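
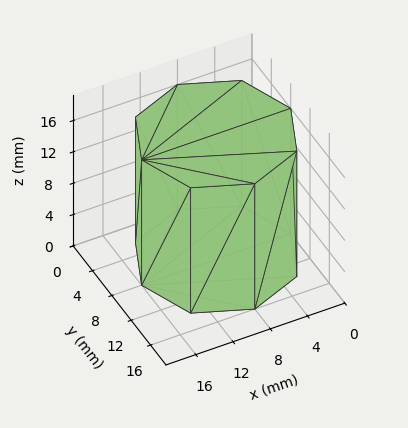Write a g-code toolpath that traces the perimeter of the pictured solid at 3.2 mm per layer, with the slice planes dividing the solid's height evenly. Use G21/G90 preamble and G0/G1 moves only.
Reading the render: the shape is a regular 8-sided prism (a cylinder approximated with 8 flat sides), circumscribed radius ≈ 8 mm, height ≈ 16 mm (dimensions read to the nearest mm from the axis ticks). For the g-code, the solid's height is divided into equal slices at the stated Δz and each level perimeter traced with G1 moves after a G0 lift.

; perimeter-only toolpath
G21 ; units = mm
G90 ; absolute positioning
G28 ; home
; layer 1
G0 Z3.2
G0 X16.0 Y8.0
G1 X13.7 Y13.7
G1 X8.0 Y16.0
G1 X2.3 Y13.7
G1 X0.0 Y8.0
G1 X2.3 Y2.3
G1 X8.0 Y0.0
G1 X13.7 Y2.3
G1 X16.0 Y8.0
; layer 2
G0 Z6.4
G0 X16.0 Y8.0
G1 X13.7 Y13.7
G1 X8.0 Y16.0
G1 X2.3 Y13.7
G1 X0.0 Y8.0
G1 X2.3 Y2.3
G1 X8.0 Y0.0
G1 X13.7 Y2.3
G1 X16.0 Y8.0
; layer 3
G0 Z9.6
G0 X16.0 Y8.0
G1 X13.7 Y13.7
G1 X8.0 Y16.0
G1 X2.3 Y13.7
G1 X0.0 Y8.0
G1 X2.3 Y2.3
G1 X8.0 Y0.0
G1 X13.7 Y2.3
G1 X16.0 Y8.0
; layer 4
G0 Z12.8
G0 X16.0 Y8.0
G1 X13.7 Y13.7
G1 X8.0 Y16.0
G1 X2.3 Y13.7
G1 X0.0 Y8.0
G1 X2.3 Y2.3
G1 X8.0 Y0.0
G1 X13.7 Y2.3
G1 X16.0 Y8.0
; layer 5
G0 Z16.0
G0 X16.0 Y8.0
G1 X13.7 Y13.7
G1 X8.0 Y16.0
G1 X2.3 Y13.7
G1 X0.0 Y8.0
G1 X2.3 Y2.3
G1 X8.0 Y0.0
G1 X13.7 Y2.3
G1 X16.0 Y8.0
M2 ; end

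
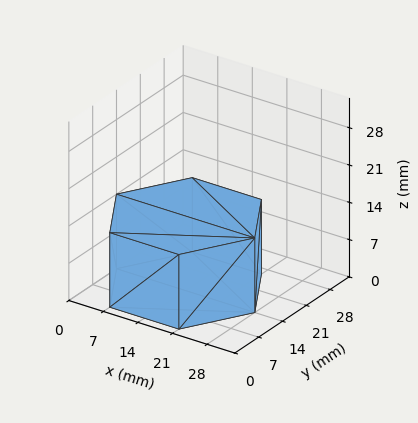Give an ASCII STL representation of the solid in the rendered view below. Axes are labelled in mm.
Reading the render: the shape is a regular 6-sided prism (a cylinder approximated with 6 flat sides), circumscribed radius ≈ 14 mm, height ≈ 14 mm (dimensions read to the nearest mm from the axis ticks). For the STL, each face is triangulated and given an outward normal.

solid part
  facet normal 0.0000 0.0000 -1.0000
    outer loop
      vertex 7.00 26.12 0.00
      vertex 21.00 26.12 0.00
      vertex 28.00 14.00 0.00
    endloop
  endfacet
  facet normal 0.0000 0.0000 -1.0000
    outer loop
      vertex 0.00 14.00 0.00
      vertex 7.00 26.12 0.00
      vertex 28.00 14.00 0.00
    endloop
  endfacet
  facet normal 0.0000 0.0000 -1.0000
    outer loop
      vertex 7.00 1.88 0.00
      vertex 0.00 14.00 0.00
      vertex 28.00 14.00 0.00
    endloop
  endfacet
  facet normal 0.0000 0.0000 -1.0000
    outer loop
      vertex 21.00 1.88 0.00
      vertex 7.00 1.88 0.00
      vertex 28.00 14.00 0.00
    endloop
  endfacet
  facet normal 0.0000 0.0000 1.0000
    outer loop
      vertex 28.00 14.00 14.00
      vertex 21.00 26.12 14.00
      vertex 7.00 26.12 14.00
    endloop
  endfacet
  facet normal 0.0000 0.0000 1.0000
    outer loop
      vertex 28.00 14.00 14.00
      vertex 7.00 26.12 14.00
      vertex 0.00 14.00 14.00
    endloop
  endfacet
  facet normal 0.0000 0.0000 1.0000
    outer loop
      vertex 28.00 14.00 14.00
      vertex 0.00 14.00 14.00
      vertex 7.00 1.88 14.00
    endloop
  endfacet
  facet normal 0.0000 0.0000 1.0000
    outer loop
      vertex 28.00 14.00 14.00
      vertex 7.00 1.88 14.00
      vertex 21.00 1.88 14.00
    endloop
  endfacet
  facet normal 0.8659 0.5001 0.0000
    outer loop
      vertex 28.00 14.00 0.00
      vertex 21.00 26.12 0.00
      vertex 21.00 26.12 14.00
    endloop
  endfacet
  facet normal 0.8659 0.5001 0.0000
    outer loop
      vertex 28.00 14.00 0.00
      vertex 21.00 26.12 14.00
      vertex 28.00 14.00 14.00
    endloop
  endfacet
  facet normal 0.0000 1.0000 0.0000
    outer loop
      vertex 21.00 26.12 0.00
      vertex 7.00 26.12 0.00
      vertex 7.00 26.12 14.00
    endloop
  endfacet
  facet normal 0.0000 1.0000 0.0000
    outer loop
      vertex 21.00 26.12 0.00
      vertex 7.00 26.12 14.00
      vertex 21.00 26.12 14.00
    endloop
  endfacet
  facet normal -0.8659 0.5001 0.0000
    outer loop
      vertex 7.00 26.12 0.00
      vertex 0.00 14.00 0.00
      vertex 0.00 14.00 14.00
    endloop
  endfacet
  facet normal -0.8659 0.5001 0.0000
    outer loop
      vertex 7.00 26.12 0.00
      vertex 0.00 14.00 14.00
      vertex 7.00 26.12 14.00
    endloop
  endfacet
  facet normal -0.8659 -0.5001 0.0000
    outer loop
      vertex 0.00 14.00 0.00
      vertex 7.00 1.88 0.00
      vertex 7.00 1.88 14.00
    endloop
  endfacet
  facet normal -0.8659 -0.5001 0.0000
    outer loop
      vertex 0.00 14.00 0.00
      vertex 7.00 1.88 14.00
      vertex 0.00 14.00 14.00
    endloop
  endfacet
  facet normal 0.0000 -1.0000 0.0000
    outer loop
      vertex 7.00 1.88 0.00
      vertex 21.00 1.88 0.00
      vertex 21.00 1.88 14.00
    endloop
  endfacet
  facet normal 0.0000 -1.0000 0.0000
    outer loop
      vertex 7.00 1.88 0.00
      vertex 21.00 1.88 14.00
      vertex 7.00 1.88 14.00
    endloop
  endfacet
  facet normal 0.8659 -0.5001 0.0000
    outer loop
      vertex 21.00 1.88 0.00
      vertex 28.00 14.00 0.00
      vertex 28.00 14.00 14.00
    endloop
  endfacet
  facet normal 0.8659 -0.5001 0.0000
    outer loop
      vertex 21.00 1.88 0.00
      vertex 28.00 14.00 14.00
      vertex 21.00 1.88 14.00
    endloop
  endfacet
endsolid part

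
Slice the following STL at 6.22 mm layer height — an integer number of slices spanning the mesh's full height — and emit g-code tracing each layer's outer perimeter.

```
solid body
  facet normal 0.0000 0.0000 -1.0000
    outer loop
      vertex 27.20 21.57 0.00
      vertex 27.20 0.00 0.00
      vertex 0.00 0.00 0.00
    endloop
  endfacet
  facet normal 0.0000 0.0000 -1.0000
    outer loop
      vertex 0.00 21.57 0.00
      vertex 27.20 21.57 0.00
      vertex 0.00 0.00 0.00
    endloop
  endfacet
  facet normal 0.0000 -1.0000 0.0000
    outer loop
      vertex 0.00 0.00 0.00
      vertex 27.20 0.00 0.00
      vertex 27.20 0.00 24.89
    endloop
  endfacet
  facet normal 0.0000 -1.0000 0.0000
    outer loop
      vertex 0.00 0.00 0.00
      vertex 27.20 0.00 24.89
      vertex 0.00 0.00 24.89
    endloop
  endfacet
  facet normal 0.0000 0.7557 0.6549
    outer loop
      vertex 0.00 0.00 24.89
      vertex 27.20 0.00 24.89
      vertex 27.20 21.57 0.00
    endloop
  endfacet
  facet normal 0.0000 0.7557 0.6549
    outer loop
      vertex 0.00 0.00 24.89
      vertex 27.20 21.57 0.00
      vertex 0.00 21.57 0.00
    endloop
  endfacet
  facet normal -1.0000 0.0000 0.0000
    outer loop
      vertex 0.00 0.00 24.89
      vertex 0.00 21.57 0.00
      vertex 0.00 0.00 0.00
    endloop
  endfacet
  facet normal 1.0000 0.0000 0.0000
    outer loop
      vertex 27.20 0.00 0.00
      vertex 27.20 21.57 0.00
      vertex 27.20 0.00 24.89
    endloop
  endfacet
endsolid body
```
; perimeter-only toolpath
G21 ; units = mm
G90 ; absolute positioning
G28 ; home
; layer 1
G0 Z6.22
G0 X0.00 Y0.00
G1 X27.20 Y0.00
G1 X27.20 Y16.18
G1 X0.00 Y16.18
G1 X0.00 Y0.00
; layer 2
G0 Z12.45
G0 X0.00 Y0.00
G1 X27.20 Y0.00
G1 X27.20 Y10.79
G1 X0.00 Y10.79
G1 X0.00 Y0.00
; layer 3
G0 Z18.67
G0 X0.00 Y0.00
G1 X27.20 Y0.00
G1 X27.20 Y5.39
G1 X0.00 Y5.39
G1 X0.00 Y0.00
M2 ; end

The solid is a wedge (ramp): 27.2 × 21.6 mm base, rising to 24.9 mm along the y=0 edge and sloping linearly to z=0 at y=21.6. Slicing at Δz = 6.22 mm — 4 equal slices spanning the solid's height, so layer i sits at z = i·h/4 — gives 3 non-empty perimeters. Each is a 4-segment closed polygon; G0 lifts to the layer z and rapids to the start vertex, then G1 traces the edges. The cross-section shrinks linearly with z (the slice at the apex is degenerate and omitted).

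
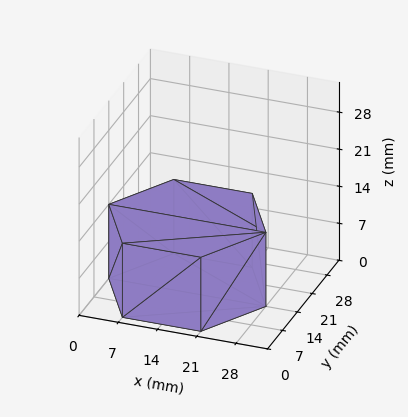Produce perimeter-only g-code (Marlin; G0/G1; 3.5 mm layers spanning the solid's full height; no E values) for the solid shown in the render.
Reading the render: the shape is a regular 6-sided prism (a cylinder approximated with 6 flat sides), circumscribed radius ≈ 14 mm, height ≈ 14 mm (dimensions read to the nearest mm from the axis ticks). For the g-code, the solid's height is divided into equal slices at the stated Δz and each level perimeter traced with G1 moves after a G0 lift.

; perimeter-only toolpath
G21 ; units = mm
G90 ; absolute positioning
G28 ; home
; layer 1
G0 Z3.5
G0 X28.0 Y14.0
G1 X21.0 Y26.1
G1 X7.0 Y26.1
G1 X0.0 Y14.0
G1 X7.0 Y1.9
G1 X21.0 Y1.9
G1 X28.0 Y14.0
; layer 2
G0 Z7.0
G0 X28.0 Y14.0
G1 X21.0 Y26.1
G1 X7.0 Y26.1
G1 X0.0 Y14.0
G1 X7.0 Y1.9
G1 X21.0 Y1.9
G1 X28.0 Y14.0
; layer 3
G0 Z10.5
G0 X28.0 Y14.0
G1 X21.0 Y26.1
G1 X7.0 Y26.1
G1 X0.0 Y14.0
G1 X7.0 Y1.9
G1 X21.0 Y1.9
G1 X28.0 Y14.0
; layer 4
G0 Z14.0
G0 X28.0 Y14.0
G1 X21.0 Y26.1
G1 X7.0 Y26.1
G1 X0.0 Y14.0
G1 X7.0 Y1.9
G1 X21.0 Y1.9
G1 X28.0 Y14.0
M2 ; end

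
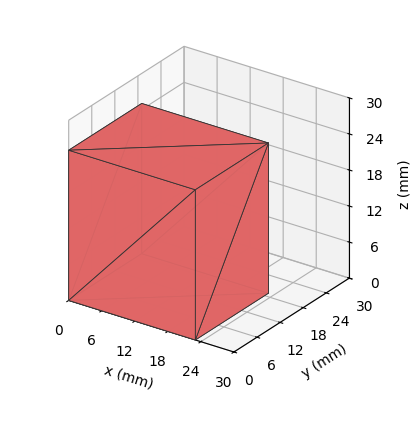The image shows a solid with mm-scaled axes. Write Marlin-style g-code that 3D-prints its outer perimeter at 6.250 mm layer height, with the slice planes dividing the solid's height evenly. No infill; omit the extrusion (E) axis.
Reading the render: the shape is a rectangular box, roughly 23 × 19 mm footprint and 25 mm tall (dimensions read to the nearest mm from the axis ticks). For the g-code, the solid's height is divided into equal slices at the stated Δz and each level perimeter traced with G1 moves after a G0 lift.

; perimeter-only toolpath
G21 ; units = mm
G90 ; absolute positioning
G28 ; home
; layer 1
G0 Z6.250
G0 X0.000 Y0.000
G1 X23.000 Y0.000
G1 X23.000 Y19.000
G1 X0.000 Y19.000
G1 X0.000 Y0.000
; layer 2
G0 Z12.500
G0 X0.000 Y0.000
G1 X23.000 Y0.000
G1 X23.000 Y19.000
G1 X0.000 Y19.000
G1 X0.000 Y0.000
; layer 3
G0 Z18.750
G0 X0.000 Y0.000
G1 X23.000 Y0.000
G1 X23.000 Y19.000
G1 X0.000 Y19.000
G1 X0.000 Y0.000
; layer 4
G0 Z25.000
G0 X0.000 Y0.000
G1 X23.000 Y0.000
G1 X23.000 Y19.000
G1 X0.000 Y19.000
G1 X0.000 Y0.000
M2 ; end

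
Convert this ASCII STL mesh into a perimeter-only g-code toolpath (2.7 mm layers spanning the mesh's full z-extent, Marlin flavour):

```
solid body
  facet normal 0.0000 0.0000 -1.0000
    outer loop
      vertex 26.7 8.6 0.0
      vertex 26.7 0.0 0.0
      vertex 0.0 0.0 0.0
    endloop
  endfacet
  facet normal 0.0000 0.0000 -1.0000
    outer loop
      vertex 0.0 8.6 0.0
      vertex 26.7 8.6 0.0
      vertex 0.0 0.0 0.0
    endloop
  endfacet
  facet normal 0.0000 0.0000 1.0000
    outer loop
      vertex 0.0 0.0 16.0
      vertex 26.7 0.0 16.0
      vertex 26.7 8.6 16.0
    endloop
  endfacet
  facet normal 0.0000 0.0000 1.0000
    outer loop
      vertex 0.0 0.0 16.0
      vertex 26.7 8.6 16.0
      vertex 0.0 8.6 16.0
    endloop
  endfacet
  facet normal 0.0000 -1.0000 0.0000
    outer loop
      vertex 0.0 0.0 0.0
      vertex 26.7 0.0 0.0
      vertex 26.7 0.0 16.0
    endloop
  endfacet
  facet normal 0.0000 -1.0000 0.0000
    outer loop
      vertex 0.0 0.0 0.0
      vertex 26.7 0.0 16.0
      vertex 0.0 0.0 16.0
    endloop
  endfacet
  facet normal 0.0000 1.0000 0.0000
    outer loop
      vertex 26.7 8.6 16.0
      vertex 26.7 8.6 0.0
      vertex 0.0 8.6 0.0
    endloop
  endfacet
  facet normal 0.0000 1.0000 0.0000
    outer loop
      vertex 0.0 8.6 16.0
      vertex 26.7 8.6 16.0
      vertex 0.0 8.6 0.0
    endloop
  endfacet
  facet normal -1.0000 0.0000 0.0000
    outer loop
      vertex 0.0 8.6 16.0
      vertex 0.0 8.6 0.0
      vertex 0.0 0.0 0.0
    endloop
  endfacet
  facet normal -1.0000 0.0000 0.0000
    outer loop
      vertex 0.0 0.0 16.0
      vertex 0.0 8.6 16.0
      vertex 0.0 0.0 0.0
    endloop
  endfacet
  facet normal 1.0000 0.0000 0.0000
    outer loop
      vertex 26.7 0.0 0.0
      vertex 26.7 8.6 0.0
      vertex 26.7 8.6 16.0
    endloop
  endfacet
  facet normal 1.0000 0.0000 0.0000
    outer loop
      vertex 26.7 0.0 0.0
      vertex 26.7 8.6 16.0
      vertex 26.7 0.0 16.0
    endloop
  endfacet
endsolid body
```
; perimeter-only toolpath
G21 ; units = mm
G90 ; absolute positioning
G28 ; home
; layer 1
G0 Z2.7
G0 X0.0 Y0.0
G1 X26.7 Y0.0
G1 X26.7 Y8.6
G1 X0.0 Y8.6
G1 X0.0 Y0.0
; layer 2
G0 Z5.3
G0 X0.0 Y0.0
G1 X26.7 Y0.0
G1 X26.7 Y8.6
G1 X0.0 Y8.6
G1 X0.0 Y0.0
; layer 3
G0 Z8.0
G0 X0.0 Y0.0
G1 X26.7 Y0.0
G1 X26.7 Y8.6
G1 X0.0 Y8.6
G1 X0.0 Y0.0
; layer 4
G0 Z10.7
G0 X0.0 Y0.0
G1 X26.7 Y0.0
G1 X26.7 Y8.6
G1 X0.0 Y8.6
G1 X0.0 Y0.0
; layer 5
G0 Z13.3
G0 X0.0 Y0.0
G1 X26.7 Y0.0
G1 X26.7 Y8.6
G1 X0.0 Y8.6
G1 X0.0 Y0.0
; layer 6
G0 Z16.0
G0 X0.0 Y0.0
G1 X26.7 Y0.0
G1 X26.7 Y8.6
G1 X0.0 Y8.6
G1 X0.0 Y0.0
M2 ; end

The solid is a rectangular box, roughly 26.7 × 8.6 mm footprint and 16 mm tall. Slicing at Δz = 2.7 mm — 6 equal slices spanning the solid's height, so layer i sits at z = i·h/6 — gives 6 non-empty perimeters. Each is a 4-segment closed polygon; G0 lifts to the layer z and rapids to the start vertex, then G1 traces the edges.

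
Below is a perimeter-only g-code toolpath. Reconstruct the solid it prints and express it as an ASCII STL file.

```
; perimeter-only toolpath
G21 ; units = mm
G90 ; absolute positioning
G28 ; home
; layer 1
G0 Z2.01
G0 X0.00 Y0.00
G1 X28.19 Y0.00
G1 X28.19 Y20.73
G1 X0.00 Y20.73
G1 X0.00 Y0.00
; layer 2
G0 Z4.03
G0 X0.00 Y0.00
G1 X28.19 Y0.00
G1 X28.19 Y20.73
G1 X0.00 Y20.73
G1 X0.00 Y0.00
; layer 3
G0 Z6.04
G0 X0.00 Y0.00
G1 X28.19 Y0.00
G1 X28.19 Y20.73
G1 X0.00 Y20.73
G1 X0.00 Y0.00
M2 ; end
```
solid part
  facet normal 0.0000 0.0000 -1.0000
    outer loop
      vertex 28.19 20.73 0.00
      vertex 28.19 0.00 0.00
      vertex 0.00 0.00 0.00
    endloop
  endfacet
  facet normal 0.0000 0.0000 -1.0000
    outer loop
      vertex 0.00 20.73 0.00
      vertex 28.19 20.73 0.00
      vertex 0.00 0.00 0.00
    endloop
  endfacet
  facet normal 0.0000 0.0000 1.0000
    outer loop
      vertex 0.00 0.00 6.04
      vertex 28.19 0.00 6.04
      vertex 28.19 20.73 6.04
    endloop
  endfacet
  facet normal 0.0000 0.0000 1.0000
    outer loop
      vertex 0.00 0.00 6.04
      vertex 28.19 20.73 6.04
      vertex 0.00 20.73 6.04
    endloop
  endfacet
  facet normal 0.0000 -1.0000 0.0000
    outer loop
      vertex 0.00 0.00 0.00
      vertex 28.19 0.00 0.00
      vertex 28.19 0.00 6.04
    endloop
  endfacet
  facet normal 0.0000 -1.0000 0.0000
    outer loop
      vertex 0.00 0.00 0.00
      vertex 28.19 0.00 6.04
      vertex 0.00 0.00 6.04
    endloop
  endfacet
  facet normal 0.0000 1.0000 0.0000
    outer loop
      vertex 28.19 20.73 6.04
      vertex 28.19 20.73 0.00
      vertex 0.00 20.73 0.00
    endloop
  endfacet
  facet normal 0.0000 1.0000 0.0000
    outer loop
      vertex 0.00 20.73 6.04
      vertex 28.19 20.73 6.04
      vertex 0.00 20.73 0.00
    endloop
  endfacet
  facet normal -1.0000 0.0000 0.0000
    outer loop
      vertex 0.00 20.73 6.04
      vertex 0.00 20.73 0.00
      vertex 0.00 0.00 0.00
    endloop
  endfacet
  facet normal -1.0000 0.0000 0.0000
    outer loop
      vertex 0.00 0.00 6.04
      vertex 0.00 20.73 6.04
      vertex 0.00 0.00 0.00
    endloop
  endfacet
  facet normal 1.0000 0.0000 0.0000
    outer loop
      vertex 28.19 0.00 0.00
      vertex 28.19 20.73 0.00
      vertex 28.19 20.73 6.04
    endloop
  endfacet
  facet normal 1.0000 0.0000 0.0000
    outer loop
      vertex 28.19 0.00 0.00
      vertex 28.19 20.73 6.04
      vertex 28.19 0.00 6.04
    endloop
  endfacet
endsolid part

The G0 Z moves step by Δz≈2.01 mm. Every layer's G1 loop is the same polygon, so the solid is a straight extrusion of it from z=0 to z≈6.04. Closing with flat bottom and top caps and triangulating gives 12 facets — a rectangular box, roughly 28.2 × 20.7 mm footprint and 6.04 mm tall.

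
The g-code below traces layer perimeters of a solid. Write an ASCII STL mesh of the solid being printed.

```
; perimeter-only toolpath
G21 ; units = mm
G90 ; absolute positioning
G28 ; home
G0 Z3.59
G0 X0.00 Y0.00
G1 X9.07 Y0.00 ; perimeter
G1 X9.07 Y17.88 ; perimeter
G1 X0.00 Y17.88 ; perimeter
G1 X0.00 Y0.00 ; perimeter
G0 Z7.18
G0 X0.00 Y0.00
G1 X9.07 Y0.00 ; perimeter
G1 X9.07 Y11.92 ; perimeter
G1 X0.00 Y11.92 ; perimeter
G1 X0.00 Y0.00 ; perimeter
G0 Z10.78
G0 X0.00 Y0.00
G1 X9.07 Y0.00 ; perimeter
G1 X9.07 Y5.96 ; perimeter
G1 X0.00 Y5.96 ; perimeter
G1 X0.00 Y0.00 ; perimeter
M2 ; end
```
solid part
  facet normal 0.0000 0.0000 -1.0000
    outer loop
      vertex 9.07 23.84 0.00
      vertex 9.07 0.00 0.00
      vertex 0.00 0.00 0.00
    endloop
  endfacet
  facet normal 0.0000 0.0000 -1.0000
    outer loop
      vertex 0.00 23.84 0.00
      vertex 9.07 23.84 0.00
      vertex 0.00 0.00 0.00
    endloop
  endfacet
  facet normal 0.0000 -1.0000 0.0000
    outer loop
      vertex 0.00 0.00 0.00
      vertex 9.07 0.00 0.00
      vertex 9.07 0.00 14.37
    endloop
  endfacet
  facet normal 0.0000 -1.0000 0.0000
    outer loop
      vertex 0.00 0.00 0.00
      vertex 9.07 0.00 14.37
      vertex 0.00 0.00 14.37
    endloop
  endfacet
  facet normal 0.0000 0.5162 0.8564
    outer loop
      vertex 0.00 0.00 14.37
      vertex 9.07 0.00 14.37
      vertex 9.07 23.84 0.00
    endloop
  endfacet
  facet normal 0.0000 0.5162 0.8564
    outer loop
      vertex 0.00 0.00 14.37
      vertex 9.07 23.84 0.00
      vertex 0.00 23.84 0.00
    endloop
  endfacet
  facet normal -1.0000 0.0000 0.0000
    outer loop
      vertex 0.00 0.00 14.37
      vertex 0.00 23.84 0.00
      vertex 0.00 0.00 0.00
    endloop
  endfacet
  facet normal 1.0000 0.0000 0.0000
    outer loop
      vertex 9.07 0.00 0.00
      vertex 9.07 23.84 0.00
      vertex 9.07 0.00 14.37
    endloop
  endfacet
endsolid part

The G0 Z moves step by Δz≈3.59 mm. The G1 loops shrink linearly with z, so the solid tapers from its base footprint up to z≈14.4. Closing with a flat bottom cap and the tapered top and triangulating gives 8 facets — a wedge (ramp): 9.07 × 23.8 mm base, rising to 14.4 mm along the y=0 edge and sloping linearly to z=0 at y=23.8.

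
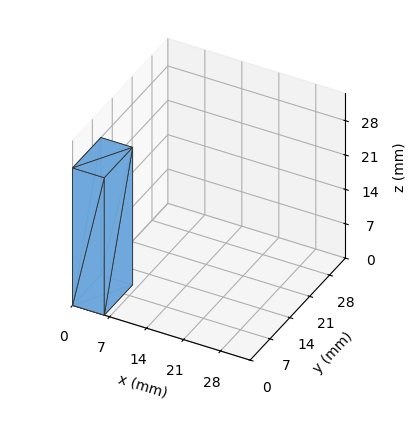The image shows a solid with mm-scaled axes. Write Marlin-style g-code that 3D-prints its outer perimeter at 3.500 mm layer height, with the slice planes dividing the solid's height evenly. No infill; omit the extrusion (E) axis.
Reading the render: the shape is a rectangular box, roughly 6 × 10 mm footprint and 28 mm tall (dimensions read to the nearest mm from the axis ticks). For the g-code, the solid's height is divided into equal slices at the stated Δz and each level perimeter traced with G1 moves after a G0 lift.

; perimeter-only toolpath
G21 ; units = mm
G90 ; absolute positioning
G28 ; home
; layer 1
G0 Z3.500
G0 X0.000 Y0.000
G1 X6.000 Y0.000
G1 X6.000 Y10.000
G1 X0.000 Y10.000
G1 X0.000 Y0.000
; layer 2
G0 Z7.000
G0 X0.000 Y0.000
G1 X6.000 Y0.000
G1 X6.000 Y10.000
G1 X0.000 Y10.000
G1 X0.000 Y0.000
; layer 3
G0 Z10.500
G0 X0.000 Y0.000
G1 X6.000 Y0.000
G1 X6.000 Y10.000
G1 X0.000 Y10.000
G1 X0.000 Y0.000
; layer 4
G0 Z14.000
G0 X0.000 Y0.000
G1 X6.000 Y0.000
G1 X6.000 Y10.000
G1 X0.000 Y10.000
G1 X0.000 Y0.000
; layer 5
G0 Z17.500
G0 X0.000 Y0.000
G1 X6.000 Y0.000
G1 X6.000 Y10.000
G1 X0.000 Y10.000
G1 X0.000 Y0.000
; layer 6
G0 Z21.000
G0 X0.000 Y0.000
G1 X6.000 Y0.000
G1 X6.000 Y10.000
G1 X0.000 Y10.000
G1 X0.000 Y0.000
; layer 7
G0 Z24.500
G0 X0.000 Y0.000
G1 X6.000 Y0.000
G1 X6.000 Y10.000
G1 X0.000 Y10.000
G1 X0.000 Y0.000
; layer 8
G0 Z28.000
G0 X0.000 Y0.000
G1 X6.000 Y0.000
G1 X6.000 Y10.000
G1 X0.000 Y10.000
G1 X0.000 Y0.000
M2 ; end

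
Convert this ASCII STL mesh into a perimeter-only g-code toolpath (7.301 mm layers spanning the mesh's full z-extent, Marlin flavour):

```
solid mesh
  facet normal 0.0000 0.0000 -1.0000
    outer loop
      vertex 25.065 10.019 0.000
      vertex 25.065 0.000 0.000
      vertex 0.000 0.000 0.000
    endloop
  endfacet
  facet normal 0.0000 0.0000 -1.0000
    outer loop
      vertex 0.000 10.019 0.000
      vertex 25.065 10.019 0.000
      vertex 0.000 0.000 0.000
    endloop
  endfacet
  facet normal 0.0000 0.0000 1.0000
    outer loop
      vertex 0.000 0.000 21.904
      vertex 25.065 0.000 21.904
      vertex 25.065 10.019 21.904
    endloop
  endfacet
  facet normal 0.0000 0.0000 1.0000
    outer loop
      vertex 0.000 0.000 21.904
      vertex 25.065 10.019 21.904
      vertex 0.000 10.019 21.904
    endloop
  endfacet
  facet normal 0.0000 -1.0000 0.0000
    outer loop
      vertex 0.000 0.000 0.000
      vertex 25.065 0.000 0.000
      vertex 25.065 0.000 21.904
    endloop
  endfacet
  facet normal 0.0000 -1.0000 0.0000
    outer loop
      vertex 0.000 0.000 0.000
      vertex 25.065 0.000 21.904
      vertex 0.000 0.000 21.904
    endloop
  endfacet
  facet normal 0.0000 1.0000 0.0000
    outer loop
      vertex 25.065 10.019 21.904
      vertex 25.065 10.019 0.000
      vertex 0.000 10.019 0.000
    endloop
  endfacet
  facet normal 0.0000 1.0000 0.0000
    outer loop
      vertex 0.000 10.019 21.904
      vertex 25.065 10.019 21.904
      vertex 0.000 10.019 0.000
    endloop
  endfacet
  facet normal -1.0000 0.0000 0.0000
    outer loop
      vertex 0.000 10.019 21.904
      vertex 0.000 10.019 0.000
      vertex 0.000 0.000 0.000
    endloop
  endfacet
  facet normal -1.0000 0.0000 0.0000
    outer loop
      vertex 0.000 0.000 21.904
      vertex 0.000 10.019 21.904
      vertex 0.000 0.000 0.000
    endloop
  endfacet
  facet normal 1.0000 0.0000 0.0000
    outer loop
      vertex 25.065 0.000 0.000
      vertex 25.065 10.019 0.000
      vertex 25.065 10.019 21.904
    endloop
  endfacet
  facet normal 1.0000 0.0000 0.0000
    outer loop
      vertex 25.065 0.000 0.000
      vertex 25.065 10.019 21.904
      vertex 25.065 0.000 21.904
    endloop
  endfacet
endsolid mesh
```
; perimeter-only toolpath
G21 ; units = mm
G90 ; absolute positioning
G28 ; home
; layer 1
G0 Z7.301
G0 X0.000 Y0.000
G1 X25.065 Y0.000
G1 X25.065 Y10.019
G1 X0.000 Y10.019
G1 X0.000 Y0.000
; layer 2
G0 Z14.603
G0 X0.000 Y0.000
G1 X25.065 Y0.000
G1 X25.065 Y10.019
G1 X0.000 Y10.019
G1 X0.000 Y0.000
; layer 3
G0 Z21.904
G0 X0.000 Y0.000
G1 X25.065 Y0.000
G1 X25.065 Y10.019
G1 X0.000 Y10.019
G1 X0.000 Y0.000
M2 ; end

The solid is a rectangular box, roughly 25.1 × 10 mm footprint and 21.9 mm tall. Slicing at Δz = 7.301 mm — 3 equal slices spanning the solid's height, so layer i sits at z = i·h/3 — gives 3 non-empty perimeters. Each is a 4-segment closed polygon; G0 lifts to the layer z and rapids to the start vertex, then G1 traces the edges.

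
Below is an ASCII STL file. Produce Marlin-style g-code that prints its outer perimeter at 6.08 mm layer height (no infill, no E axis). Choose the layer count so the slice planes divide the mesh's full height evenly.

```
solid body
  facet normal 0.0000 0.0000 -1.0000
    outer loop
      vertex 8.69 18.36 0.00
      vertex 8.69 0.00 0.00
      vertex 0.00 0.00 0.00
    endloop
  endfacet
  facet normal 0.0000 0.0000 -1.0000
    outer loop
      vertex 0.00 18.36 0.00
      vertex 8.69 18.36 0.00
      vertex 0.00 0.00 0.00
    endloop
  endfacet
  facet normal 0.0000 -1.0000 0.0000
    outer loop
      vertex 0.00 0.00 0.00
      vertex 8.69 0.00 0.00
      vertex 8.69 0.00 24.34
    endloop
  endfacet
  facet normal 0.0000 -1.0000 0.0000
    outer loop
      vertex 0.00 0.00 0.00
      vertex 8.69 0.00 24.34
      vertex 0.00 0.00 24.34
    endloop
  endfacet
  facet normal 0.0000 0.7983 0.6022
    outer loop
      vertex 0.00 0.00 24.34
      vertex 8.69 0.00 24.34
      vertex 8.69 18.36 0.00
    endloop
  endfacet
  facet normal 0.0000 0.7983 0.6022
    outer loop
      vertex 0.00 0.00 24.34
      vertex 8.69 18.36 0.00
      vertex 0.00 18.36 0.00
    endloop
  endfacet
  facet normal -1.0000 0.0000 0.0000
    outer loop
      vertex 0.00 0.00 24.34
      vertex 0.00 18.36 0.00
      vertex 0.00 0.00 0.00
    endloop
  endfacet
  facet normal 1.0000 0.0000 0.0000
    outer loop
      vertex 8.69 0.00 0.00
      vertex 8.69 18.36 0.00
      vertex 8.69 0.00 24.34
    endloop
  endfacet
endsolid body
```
; perimeter-only toolpath
G21 ; units = mm
G90 ; absolute positioning
G28 ; home
; layer 1
G0 Z6.08
G0 X0.00 Y0.00
G1 X8.69 Y0.00
G1 X8.69 Y13.77
G1 X0.00 Y13.77
G1 X0.00 Y0.00
; layer 2
G0 Z12.17
G0 X0.00 Y0.00
G1 X8.69 Y0.00
G1 X8.69 Y9.18
G1 X0.00 Y9.18
G1 X0.00 Y0.00
; layer 3
G0 Z18.25
G0 X0.00 Y0.00
G1 X8.69 Y0.00
G1 X8.69 Y4.59
G1 X0.00 Y4.59
G1 X0.00 Y0.00
M2 ; end

The solid is a wedge (ramp): 8.69 × 18.4 mm base, rising to 24.3 mm along the y=0 edge and sloping linearly to z=0 at y=18.4. Slicing at Δz = 6.08 mm — 4 equal slices spanning the solid's height, so layer i sits at z = i·h/4 — gives 3 non-empty perimeters. Each is a 4-segment closed polygon; G0 lifts to the layer z and rapids to the start vertex, then G1 traces the edges. The cross-section shrinks linearly with z (the slice at the apex is degenerate and omitted).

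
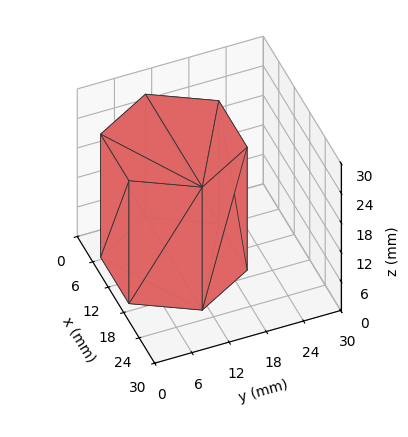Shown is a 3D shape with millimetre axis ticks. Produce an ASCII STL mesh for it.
Reading the render: the shape is a regular 6-sided prism (a cylinder approximated with 6 flat sides), circumscribed radius ≈ 11 mm, height ≈ 25 mm (dimensions read to the nearest mm from the axis ticks). For the STL, each face is triangulated and given an outward normal.

solid part
  facet normal 0.0000 0.0000 -1.0000
    outer loop
      vertex 5.50 20.53 0.00
      vertex 16.50 20.53 0.00
      vertex 22.00 11.00 0.00
    endloop
  endfacet
  facet normal 0.0000 0.0000 -1.0000
    outer loop
      vertex 0.00 11.00 0.00
      vertex 5.50 20.53 0.00
      vertex 22.00 11.00 0.00
    endloop
  endfacet
  facet normal 0.0000 0.0000 -1.0000
    outer loop
      vertex 5.50 1.47 0.00
      vertex 0.00 11.00 0.00
      vertex 22.00 11.00 0.00
    endloop
  endfacet
  facet normal 0.0000 0.0000 -1.0000
    outer loop
      vertex 16.50 1.47 0.00
      vertex 5.50 1.47 0.00
      vertex 22.00 11.00 0.00
    endloop
  endfacet
  facet normal 0.0000 0.0000 1.0000
    outer loop
      vertex 22.00 11.00 25.00
      vertex 16.50 20.53 25.00
      vertex 5.50 20.53 25.00
    endloop
  endfacet
  facet normal 0.0000 0.0000 1.0000
    outer loop
      vertex 22.00 11.00 25.00
      vertex 5.50 20.53 25.00
      vertex 0.00 11.00 25.00
    endloop
  endfacet
  facet normal 0.0000 0.0000 1.0000
    outer loop
      vertex 22.00 11.00 25.00
      vertex 0.00 11.00 25.00
      vertex 5.50 1.47 25.00
    endloop
  endfacet
  facet normal 0.0000 0.0000 1.0000
    outer loop
      vertex 22.00 11.00 25.00
      vertex 5.50 1.47 25.00
      vertex 16.50 1.47 25.00
    endloop
  endfacet
  facet normal 0.8661 0.4999 0.0000
    outer loop
      vertex 22.00 11.00 0.00
      vertex 16.50 20.53 0.00
      vertex 16.50 20.53 25.00
    endloop
  endfacet
  facet normal 0.8661 0.4999 0.0000
    outer loop
      vertex 22.00 11.00 0.00
      vertex 16.50 20.53 25.00
      vertex 22.00 11.00 25.00
    endloop
  endfacet
  facet normal 0.0000 1.0000 0.0000
    outer loop
      vertex 16.50 20.53 0.00
      vertex 5.50 20.53 0.00
      vertex 5.50 20.53 25.00
    endloop
  endfacet
  facet normal 0.0000 1.0000 0.0000
    outer loop
      vertex 16.50 20.53 0.00
      vertex 5.50 20.53 25.00
      vertex 16.50 20.53 25.00
    endloop
  endfacet
  facet normal -0.8661 0.4999 0.0000
    outer loop
      vertex 5.50 20.53 0.00
      vertex 0.00 11.00 0.00
      vertex 0.00 11.00 25.00
    endloop
  endfacet
  facet normal -0.8661 0.4999 0.0000
    outer loop
      vertex 5.50 20.53 0.00
      vertex 0.00 11.00 25.00
      vertex 5.50 20.53 25.00
    endloop
  endfacet
  facet normal -0.8661 -0.4999 0.0000
    outer loop
      vertex 0.00 11.00 0.00
      vertex 5.50 1.47 0.00
      vertex 5.50 1.47 25.00
    endloop
  endfacet
  facet normal -0.8661 -0.4999 0.0000
    outer loop
      vertex 0.00 11.00 0.00
      vertex 5.50 1.47 25.00
      vertex 0.00 11.00 25.00
    endloop
  endfacet
  facet normal 0.0000 -1.0000 0.0000
    outer loop
      vertex 5.50 1.47 0.00
      vertex 16.50 1.47 0.00
      vertex 16.50 1.47 25.00
    endloop
  endfacet
  facet normal 0.0000 -1.0000 0.0000
    outer loop
      vertex 5.50 1.47 0.00
      vertex 16.50 1.47 25.00
      vertex 5.50 1.47 25.00
    endloop
  endfacet
  facet normal 0.8661 -0.4999 0.0000
    outer loop
      vertex 16.50 1.47 0.00
      vertex 22.00 11.00 0.00
      vertex 22.00 11.00 25.00
    endloop
  endfacet
  facet normal 0.8661 -0.4999 0.0000
    outer loop
      vertex 16.50 1.47 0.00
      vertex 22.00 11.00 25.00
      vertex 16.50 1.47 25.00
    endloop
  endfacet
endsolid part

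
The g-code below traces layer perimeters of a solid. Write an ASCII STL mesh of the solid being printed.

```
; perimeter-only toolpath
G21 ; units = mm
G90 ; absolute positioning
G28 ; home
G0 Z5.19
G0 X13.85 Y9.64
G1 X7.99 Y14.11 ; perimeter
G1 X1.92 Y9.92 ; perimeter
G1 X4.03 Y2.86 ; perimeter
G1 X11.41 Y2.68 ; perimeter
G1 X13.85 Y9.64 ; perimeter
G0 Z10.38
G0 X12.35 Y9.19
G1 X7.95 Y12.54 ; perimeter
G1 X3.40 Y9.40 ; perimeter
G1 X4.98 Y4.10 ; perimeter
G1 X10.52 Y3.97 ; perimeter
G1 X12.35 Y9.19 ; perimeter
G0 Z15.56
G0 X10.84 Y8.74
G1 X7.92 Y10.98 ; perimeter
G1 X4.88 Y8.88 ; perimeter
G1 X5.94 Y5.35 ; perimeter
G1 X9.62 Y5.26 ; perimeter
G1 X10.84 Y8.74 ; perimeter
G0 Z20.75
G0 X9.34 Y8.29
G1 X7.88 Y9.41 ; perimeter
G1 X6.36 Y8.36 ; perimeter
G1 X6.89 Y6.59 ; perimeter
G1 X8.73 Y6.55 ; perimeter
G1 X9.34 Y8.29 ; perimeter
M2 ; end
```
solid part
  facet normal 0.0000 0.0000 -1.0000
    outer loop
      vertex 0.44 10.44 0.00
      vertex 8.03 15.68 0.00
      vertex 15.35 10.09 0.00
    endloop
  endfacet
  facet normal 0.0000 0.0000 -1.0000
    outer loop
      vertex 3.08 1.61 0.00
      vertex 0.44 10.44 0.00
      vertex 15.35 10.09 0.00
    endloop
  endfacet
  facet normal 0.0000 0.0000 -1.0000
    outer loop
      vertex 12.30 1.39 0.00
      vertex 3.08 1.61 0.00
      vertex 15.35 10.09 0.00
    endloop
  endfacet
  facet normal 0.5895 0.7720 0.2376
    outer loop
      vertex 15.35 10.09 0.00
      vertex 8.03 15.68 0.00
      vertex 7.84 7.84 25.94
    endloop
  endfacet
  facet normal -0.5519 0.7994 0.2376
    outer loop
      vertex 8.03 15.68 0.00
      vertex 0.44 10.44 0.00
      vertex 7.84 7.84 25.94
    endloop
  endfacet
  facet normal -0.9307 -0.2782 0.2376
    outer loop
      vertex 0.44 10.44 0.00
      vertex 3.08 1.61 0.00
      vertex 7.84 7.84 25.94
    endloop
  endfacet
  facet normal -0.0232 -0.9711 0.2375
    outer loop
      vertex 3.08 1.61 0.00
      vertex 12.30 1.39 0.00
      vertex 7.84 7.84 25.94
    endloop
  endfacet
  facet normal 0.9167 -0.3214 0.2375
    outer loop
      vertex 12.30 1.39 0.00
      vertex 15.35 10.09 0.00
      vertex 7.84 7.84 25.94
    endloop
  endfacet
endsolid part

The G0 Z moves step by Δz≈5.19 mm. The G1 loops shrink linearly with z, so the solid tapers from its base footprint up to z≈25.9. Closing with a flat bottom cap and the tapered top and triangulating gives 8 facets — a regular 5-sided pyramid, base circumscribed radius ≈ 7.84 mm, apex at z ≈ 25.9 mm.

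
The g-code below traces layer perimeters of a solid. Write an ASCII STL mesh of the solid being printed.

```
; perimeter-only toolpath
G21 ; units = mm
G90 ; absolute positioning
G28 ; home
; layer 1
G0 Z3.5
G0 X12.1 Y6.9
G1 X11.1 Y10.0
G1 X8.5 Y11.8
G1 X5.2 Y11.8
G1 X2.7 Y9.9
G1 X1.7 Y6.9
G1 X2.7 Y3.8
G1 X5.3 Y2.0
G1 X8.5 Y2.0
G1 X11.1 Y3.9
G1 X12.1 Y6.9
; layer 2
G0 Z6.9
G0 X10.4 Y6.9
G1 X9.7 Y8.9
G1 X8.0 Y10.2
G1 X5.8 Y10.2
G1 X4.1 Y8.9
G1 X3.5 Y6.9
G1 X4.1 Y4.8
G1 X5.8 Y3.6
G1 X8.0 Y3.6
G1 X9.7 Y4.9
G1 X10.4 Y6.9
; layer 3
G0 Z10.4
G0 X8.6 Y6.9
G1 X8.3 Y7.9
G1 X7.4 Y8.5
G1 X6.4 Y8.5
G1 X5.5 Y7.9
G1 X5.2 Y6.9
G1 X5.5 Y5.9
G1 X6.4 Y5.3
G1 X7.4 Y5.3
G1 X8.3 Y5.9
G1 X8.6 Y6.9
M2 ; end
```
solid part
  facet normal 0.0000 0.0000 -1.0000
    outer loop
      vertex 9.0 13.5 0.0
      vertex 12.5 11.0 0.0
      vertex 13.8 6.9 0.0
    endloop
  endfacet
  facet normal 0.0000 0.0000 -1.0000
    outer loop
      vertex 4.7 13.5 0.0
      vertex 9.0 13.5 0.0
      vertex 13.8 6.9 0.0
    endloop
  endfacet
  facet normal 0.0000 0.0000 -1.0000
    outer loop
      vertex 1.3 10.9 0.0
      vertex 4.7 13.5 0.0
      vertex 13.8 6.9 0.0
    endloop
  endfacet
  facet normal 0.0000 0.0000 -1.0000
    outer loop
      vertex 0.0 6.9 0.0
      vertex 1.3 10.9 0.0
      vertex 13.8 6.9 0.0
    endloop
  endfacet
  facet normal 0.0000 0.0000 -1.0000
    outer loop
      vertex 1.3 2.8 0.0
      vertex 0.0 6.9 0.0
      vertex 13.8 6.9 0.0
    endloop
  endfacet
  facet normal 0.0000 0.0000 -1.0000
    outer loop
      vertex 4.8 0.3 0.0
      vertex 1.3 2.8 0.0
      vertex 13.8 6.9 0.0
    endloop
  endfacet
  facet normal 0.0000 0.0000 -1.0000
    outer loop
      vertex 9.1 0.3 0.0
      vertex 4.8 0.3 0.0
      vertex 13.8 6.9 0.0
    endloop
  endfacet
  facet normal 0.0000 0.0000 -1.0000
    outer loop
      vertex 12.5 2.9 0.0
      vertex 9.1 0.3 0.0
      vertex 13.8 6.9 0.0
    endloop
  endfacet
  facet normal 0.8605 0.2728 0.4302
    outer loop
      vertex 13.8 6.9 0.0
      vertex 12.5 11.0 0.0
      vertex 6.9 6.9 13.8
    endloop
  endfacet
  facet normal 0.5245 0.7343 0.4310
    outer loop
      vertex 12.5 11.0 0.0
      vertex 9.0 13.5 0.0
      vertex 6.9 6.9 13.8
    endloop
  endfacet
  facet normal 0.0000 0.9021 0.4315
    outer loop
      vertex 9.0 13.5 0.0
      vertex 4.7 13.5 0.0
      vertex 6.9 6.9 13.8
    endloop
  endfacet
  facet normal -0.5483 0.7170 0.4303
    outer loop
      vertex 4.7 13.5 0.0
      vertex 1.3 10.9 0.0
      vertex 6.9 6.9 13.8
    endloop
  endfacet
  facet normal -0.8589 0.2791 0.4294
    outer loop
      vertex 1.3 10.9 0.0
      vertex 0.0 6.9 0.0
      vertex 6.9 6.9 13.8
    endloop
  endfacet
  facet normal -0.8605 -0.2728 0.4302
    outer loop
      vertex 0.0 6.9 0.0
      vertex 1.3 2.8 0.0
      vertex 6.9 6.9 13.8
    endloop
  endfacet
  facet normal -0.5245 -0.7343 0.4310
    outer loop
      vertex 1.3 2.8 0.0
      vertex 4.8 0.3 0.0
      vertex 6.9 6.9 13.8
    endloop
  endfacet
  facet normal 0.0000 -0.9021 0.4315
    outer loop
      vertex 4.8 0.3 0.0
      vertex 9.1 0.3 0.0
      vertex 6.9 6.9 13.8
    endloop
  endfacet
  facet normal 0.5483 -0.7170 0.4303
    outer loop
      vertex 9.1 0.3 0.0
      vertex 12.5 2.9 0.0
      vertex 6.9 6.9 13.8
    endloop
  endfacet
  facet normal 0.8589 -0.2791 0.4294
    outer loop
      vertex 12.5 2.9 0.0
      vertex 13.8 6.9 0.0
      vertex 6.9 6.9 13.8
    endloop
  endfacet
endsolid part

The G0 Z moves step by Δz≈3.5 mm. The G1 loops shrink linearly with z, so the solid tapers from its base footprint up to z≈13.8. Closing with a flat bottom cap and the tapered top and triangulating gives 18 facets — a regular 10-sided pyramid, base circumscribed radius ≈ 6.9 mm, apex at z ≈ 13.8 mm.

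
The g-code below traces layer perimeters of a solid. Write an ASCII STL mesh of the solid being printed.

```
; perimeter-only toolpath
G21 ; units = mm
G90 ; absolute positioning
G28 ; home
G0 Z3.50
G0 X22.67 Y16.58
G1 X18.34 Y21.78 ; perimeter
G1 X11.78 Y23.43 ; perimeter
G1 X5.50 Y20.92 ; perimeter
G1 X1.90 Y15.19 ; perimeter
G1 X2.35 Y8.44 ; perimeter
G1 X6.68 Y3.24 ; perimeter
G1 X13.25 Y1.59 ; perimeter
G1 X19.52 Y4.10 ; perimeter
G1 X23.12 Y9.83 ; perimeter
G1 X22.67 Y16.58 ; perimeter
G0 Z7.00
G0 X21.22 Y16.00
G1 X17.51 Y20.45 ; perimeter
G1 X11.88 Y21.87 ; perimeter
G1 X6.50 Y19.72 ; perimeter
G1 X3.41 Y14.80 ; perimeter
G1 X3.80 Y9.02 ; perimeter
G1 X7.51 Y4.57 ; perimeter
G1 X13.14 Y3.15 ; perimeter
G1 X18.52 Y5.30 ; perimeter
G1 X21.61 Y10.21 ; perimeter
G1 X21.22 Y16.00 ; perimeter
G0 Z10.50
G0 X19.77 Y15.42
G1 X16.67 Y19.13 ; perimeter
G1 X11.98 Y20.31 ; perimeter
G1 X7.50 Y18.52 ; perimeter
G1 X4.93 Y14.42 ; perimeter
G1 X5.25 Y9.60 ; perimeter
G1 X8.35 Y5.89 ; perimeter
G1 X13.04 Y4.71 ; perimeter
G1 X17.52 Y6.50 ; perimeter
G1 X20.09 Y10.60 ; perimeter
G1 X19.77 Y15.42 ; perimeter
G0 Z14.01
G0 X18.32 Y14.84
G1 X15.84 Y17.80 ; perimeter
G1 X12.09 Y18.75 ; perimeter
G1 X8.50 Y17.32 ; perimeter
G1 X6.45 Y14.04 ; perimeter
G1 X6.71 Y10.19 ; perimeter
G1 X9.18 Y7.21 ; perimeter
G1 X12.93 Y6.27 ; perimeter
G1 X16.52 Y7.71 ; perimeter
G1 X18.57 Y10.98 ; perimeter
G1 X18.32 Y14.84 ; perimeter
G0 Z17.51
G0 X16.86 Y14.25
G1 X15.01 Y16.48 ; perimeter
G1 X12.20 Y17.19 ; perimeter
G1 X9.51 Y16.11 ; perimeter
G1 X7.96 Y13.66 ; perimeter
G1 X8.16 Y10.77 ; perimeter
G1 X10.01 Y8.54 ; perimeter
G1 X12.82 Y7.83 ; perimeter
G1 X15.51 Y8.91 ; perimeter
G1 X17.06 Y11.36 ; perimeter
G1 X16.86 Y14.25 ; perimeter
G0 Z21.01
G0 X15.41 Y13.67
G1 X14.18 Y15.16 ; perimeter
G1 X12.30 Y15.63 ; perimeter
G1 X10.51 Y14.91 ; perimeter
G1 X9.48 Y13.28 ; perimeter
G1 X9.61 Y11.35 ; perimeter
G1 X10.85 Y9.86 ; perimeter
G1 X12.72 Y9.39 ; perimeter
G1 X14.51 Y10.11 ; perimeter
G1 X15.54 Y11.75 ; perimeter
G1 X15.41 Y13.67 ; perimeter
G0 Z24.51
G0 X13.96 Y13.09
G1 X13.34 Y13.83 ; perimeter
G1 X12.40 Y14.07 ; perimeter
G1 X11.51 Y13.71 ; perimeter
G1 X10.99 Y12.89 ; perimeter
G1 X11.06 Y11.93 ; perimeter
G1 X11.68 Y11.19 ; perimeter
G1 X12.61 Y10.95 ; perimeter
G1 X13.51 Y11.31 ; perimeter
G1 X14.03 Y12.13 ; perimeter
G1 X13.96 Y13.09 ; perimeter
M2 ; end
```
solid part
  facet normal 0.0000 0.0000 -1.0000
    outer loop
      vertex 11.67 24.99 0.00
      vertex 19.17 23.10 0.00
      vertex 24.12 17.16 0.00
    endloop
  endfacet
  facet normal 0.0000 0.0000 -1.0000
    outer loop
      vertex 4.50 22.12 0.00
      vertex 11.67 24.99 0.00
      vertex 24.12 17.16 0.00
    endloop
  endfacet
  facet normal 0.0000 0.0000 -1.0000
    outer loop
      vertex 0.38 15.57 0.00
      vertex 4.50 22.12 0.00
      vertex 24.12 17.16 0.00
    endloop
  endfacet
  facet normal 0.0000 0.0000 -1.0000
    outer loop
      vertex 0.90 7.86 0.00
      vertex 0.38 15.57 0.00
      vertex 24.12 17.16 0.00
    endloop
  endfacet
  facet normal 0.0000 0.0000 -1.0000
    outer loop
      vertex 5.85 1.92 0.00
      vertex 0.90 7.86 0.00
      vertex 24.12 17.16 0.00
    endloop
  endfacet
  facet normal 0.0000 0.0000 -1.0000
    outer loop
      vertex 13.35 0.03 0.00
      vertex 5.85 1.92 0.00
      vertex 24.12 17.16 0.00
    endloop
  endfacet
  facet normal 0.0000 0.0000 -1.0000
    outer loop
      vertex 20.52 2.90 0.00
      vertex 13.35 0.03 0.00
      vertex 24.12 17.16 0.00
    endloop
  endfacet
  facet normal 0.0000 0.0000 -1.0000
    outer loop
      vertex 24.64 9.45 0.00
      vertex 20.52 2.90 0.00
      vertex 24.12 17.16 0.00
    endloop
  endfacet
  facet normal 0.7071 0.5892 0.3909
    outer loop
      vertex 24.12 17.16 0.00
      vertex 19.17 23.10 0.00
      vertex 12.51 12.51 28.01
    endloop
  endfacet
  facet normal 0.2249 0.8925 0.3909
    outer loop
      vertex 19.17 23.10 0.00
      vertex 11.67 24.99 0.00
      vertex 12.51 12.51 28.01
    endloop
  endfacet
  facet normal -0.3420 0.8545 0.3910
    outer loop
      vertex 11.67 24.99 0.00
      vertex 4.50 22.12 0.00
      vertex 12.51 12.51 28.01
    endloop
  endfacet
  facet normal -0.7791 0.4901 0.3909
    outer loop
      vertex 4.50 22.12 0.00
      vertex 0.38 15.57 0.00
      vertex 12.51 12.51 28.01
    endloop
  endfacet
  facet normal -0.9183 -0.0619 0.3909
    outer loop
      vertex 0.38 15.57 0.00
      vertex 0.90 7.86 0.00
      vertex 12.51 12.51 28.01
    endloop
  endfacet
  facet normal -0.7071 -0.5892 0.3909
    outer loop
      vertex 0.90 7.86 0.00
      vertex 5.85 1.92 0.00
      vertex 12.51 12.51 28.01
    endloop
  endfacet
  facet normal -0.2249 -0.8925 0.3909
    outer loop
      vertex 5.85 1.92 0.00
      vertex 13.35 0.03 0.00
      vertex 12.51 12.51 28.01
    endloop
  endfacet
  facet normal 0.3420 -0.8545 0.3910
    outer loop
      vertex 13.35 0.03 0.00
      vertex 20.52 2.90 0.00
      vertex 12.51 12.51 28.01
    endloop
  endfacet
  facet normal 0.7791 -0.4901 0.3909
    outer loop
      vertex 20.52 2.90 0.00
      vertex 24.64 9.45 0.00
      vertex 12.51 12.51 28.01
    endloop
  endfacet
  facet normal 0.9183 0.0619 0.3909
    outer loop
      vertex 24.64 9.45 0.00
      vertex 24.12 17.16 0.00
      vertex 12.51 12.51 28.01
    endloop
  endfacet
endsolid part

The G0 Z moves step by Δz≈3.50 mm. The G1 loops shrink linearly with z, so the solid tapers from its base footprint up to z≈28. Closing with a flat bottom cap and the tapered top and triangulating gives 18 facets — a regular 10-sided pyramid, base circumscribed radius ≈ 12.5 mm, apex at z ≈ 28 mm.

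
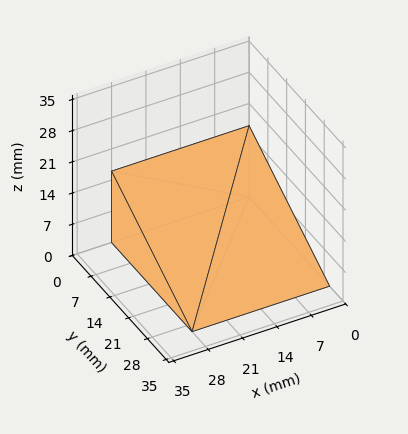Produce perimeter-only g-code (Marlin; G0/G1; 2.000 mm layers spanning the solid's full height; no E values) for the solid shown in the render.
Reading the render: the shape is a wedge (ramp): 28 × 30 mm base, rising to 16 mm along the y=0 edge and sloping linearly to z=0 at y=30 (dimensions read to the nearest mm from the axis ticks). For the g-code, the solid's height is divided into equal slices at the stated Δz and each level perimeter traced with G1 moves after a G0 lift.

; perimeter-only toolpath
G21 ; units = mm
G90 ; absolute positioning
G28 ; home
; layer 1
G0 Z2.000
G0 X0.000 Y0.000
G1 X28.000 Y0.000
G1 X28.000 Y26.250
G1 X0.000 Y26.250
G1 X0.000 Y0.000
; layer 2
G0 Z4.000
G0 X0.000 Y0.000
G1 X28.000 Y0.000
G1 X28.000 Y22.500
G1 X0.000 Y22.500
G1 X0.000 Y0.000
; layer 3
G0 Z6.000
G0 X0.000 Y0.000
G1 X28.000 Y0.000
G1 X28.000 Y18.750
G1 X0.000 Y18.750
G1 X0.000 Y0.000
; layer 4
G0 Z8.000
G0 X0.000 Y0.000
G1 X28.000 Y0.000
G1 X28.000 Y15.000
G1 X0.000 Y15.000
G1 X0.000 Y0.000
; layer 5
G0 Z10.000
G0 X0.000 Y0.000
G1 X28.000 Y0.000
G1 X28.000 Y11.250
G1 X0.000 Y11.250
G1 X0.000 Y0.000
; layer 6
G0 Z12.000
G0 X0.000 Y0.000
G1 X28.000 Y0.000
G1 X28.000 Y7.500
G1 X0.000 Y7.500
G1 X0.000 Y0.000
; layer 7
G0 Z14.000
G0 X0.000 Y0.000
G1 X28.000 Y0.000
G1 X28.000 Y3.750
G1 X0.000 Y3.750
G1 X0.000 Y0.000
M2 ; end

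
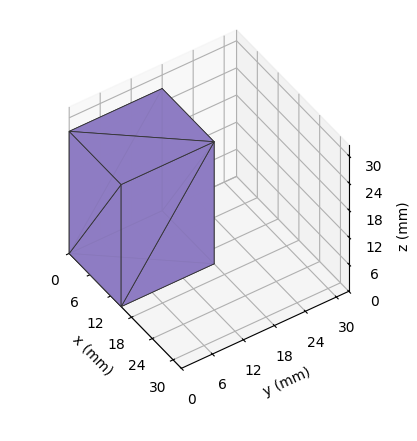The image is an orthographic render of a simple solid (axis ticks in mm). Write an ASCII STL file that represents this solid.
Reading the render: the shape is a rectangular box, roughly 15 × 18 mm footprint and 27 mm tall (dimensions read to the nearest mm from the axis ticks). For the STL, each face is triangulated and given an outward normal.

solid part
  facet normal 0.0000 0.0000 -1.0000
    outer loop
      vertex 15.000 18.000 0.000
      vertex 15.000 0.000 0.000
      vertex 0.000 0.000 0.000
    endloop
  endfacet
  facet normal 0.0000 0.0000 -1.0000
    outer loop
      vertex 0.000 18.000 0.000
      vertex 15.000 18.000 0.000
      vertex 0.000 0.000 0.000
    endloop
  endfacet
  facet normal 0.0000 0.0000 1.0000
    outer loop
      vertex 0.000 0.000 27.000
      vertex 15.000 0.000 27.000
      vertex 15.000 18.000 27.000
    endloop
  endfacet
  facet normal 0.0000 0.0000 1.0000
    outer loop
      vertex 0.000 0.000 27.000
      vertex 15.000 18.000 27.000
      vertex 0.000 18.000 27.000
    endloop
  endfacet
  facet normal 0.0000 -1.0000 0.0000
    outer loop
      vertex 0.000 0.000 0.000
      vertex 15.000 0.000 0.000
      vertex 15.000 0.000 27.000
    endloop
  endfacet
  facet normal 0.0000 -1.0000 0.0000
    outer loop
      vertex 0.000 0.000 0.000
      vertex 15.000 0.000 27.000
      vertex 0.000 0.000 27.000
    endloop
  endfacet
  facet normal 0.0000 1.0000 0.0000
    outer loop
      vertex 15.000 18.000 27.000
      vertex 15.000 18.000 0.000
      vertex 0.000 18.000 0.000
    endloop
  endfacet
  facet normal 0.0000 1.0000 0.0000
    outer loop
      vertex 0.000 18.000 27.000
      vertex 15.000 18.000 27.000
      vertex 0.000 18.000 0.000
    endloop
  endfacet
  facet normal -1.0000 0.0000 0.0000
    outer loop
      vertex 0.000 18.000 27.000
      vertex 0.000 18.000 0.000
      vertex 0.000 0.000 0.000
    endloop
  endfacet
  facet normal -1.0000 0.0000 0.0000
    outer loop
      vertex 0.000 0.000 27.000
      vertex 0.000 18.000 27.000
      vertex 0.000 0.000 0.000
    endloop
  endfacet
  facet normal 1.0000 0.0000 0.0000
    outer loop
      vertex 15.000 0.000 0.000
      vertex 15.000 18.000 0.000
      vertex 15.000 18.000 27.000
    endloop
  endfacet
  facet normal 1.0000 0.0000 0.0000
    outer loop
      vertex 15.000 0.000 0.000
      vertex 15.000 18.000 27.000
      vertex 15.000 0.000 27.000
    endloop
  endfacet
endsolid part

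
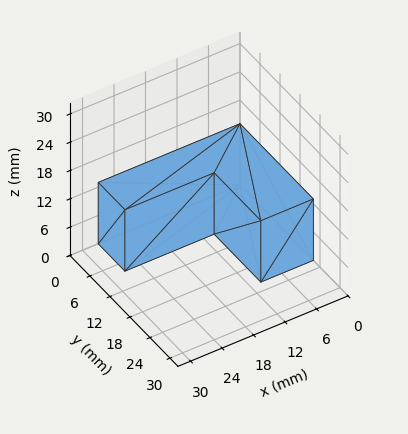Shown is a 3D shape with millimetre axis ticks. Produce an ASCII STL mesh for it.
Reading the render: the shape is an L-shaped prism: outer 27 × 22 mm, arm thicknesses ≈ 8 mm (horizontal) and 10 mm (vertical), extruded 13 mm in z (dimensions read to the nearest mm from the axis ticks). For the STL, each face is triangulated and given an outward normal.

solid part
  facet normal 0.0000 0.0000 -1.0000
    outer loop
      vertex 27.0 8.0 0.0
      vertex 27.0 0.0 0.0
      vertex 0.0 0.0 0.0
    endloop
  endfacet
  facet normal 0.0000 0.0000 -1.0000
    outer loop
      vertex 10.0 8.0 0.0
      vertex 27.0 8.0 0.0
      vertex 0.0 0.0 0.0
    endloop
  endfacet
  facet normal 0.0000 0.0000 -1.0000
    outer loop
      vertex 10.0 22.0 0.0
      vertex 10.0 8.0 0.0
      vertex 0.0 0.0 0.0
    endloop
  endfacet
  facet normal 0.0000 0.0000 -1.0000
    outer loop
      vertex 0.0 22.0 0.0
      vertex 10.0 22.0 0.0
      vertex 0.0 0.0 0.0
    endloop
  endfacet
  facet normal 0.0000 0.0000 1.0000
    outer loop
      vertex 0.0 0.0 13.0
      vertex 27.0 0.0 13.0
      vertex 27.0 8.0 13.0
    endloop
  endfacet
  facet normal 0.0000 0.0000 1.0000
    outer loop
      vertex 0.0 0.0 13.0
      vertex 27.0 8.0 13.0
      vertex 10.0 8.0 13.0
    endloop
  endfacet
  facet normal 0.0000 0.0000 1.0000
    outer loop
      vertex 0.0 0.0 13.0
      vertex 10.0 8.0 13.0
      vertex 10.0 22.0 13.0
    endloop
  endfacet
  facet normal 0.0000 0.0000 1.0000
    outer loop
      vertex 0.0 0.0 13.0
      vertex 10.0 22.0 13.0
      vertex 0.0 22.0 13.0
    endloop
  endfacet
  facet normal 0.0000 -1.0000 0.0000
    outer loop
      vertex 0.0 0.0 0.0
      vertex 27.0 0.0 0.0
      vertex 27.0 0.0 13.0
    endloop
  endfacet
  facet normal 0.0000 -1.0000 0.0000
    outer loop
      vertex 0.0 0.0 0.0
      vertex 27.0 0.0 13.0
      vertex 0.0 0.0 13.0
    endloop
  endfacet
  facet normal 1.0000 0.0000 0.0000
    outer loop
      vertex 27.0 0.0 0.0
      vertex 27.0 8.0 0.0
      vertex 27.0 8.0 13.0
    endloop
  endfacet
  facet normal 1.0000 0.0000 0.0000
    outer loop
      vertex 27.0 0.0 0.0
      vertex 27.0 8.0 13.0
      vertex 27.0 0.0 13.0
    endloop
  endfacet
  facet normal 0.0000 1.0000 0.0000
    outer loop
      vertex 27.0 8.0 0.0
      vertex 10.0 8.0 0.0
      vertex 10.0 8.0 13.0
    endloop
  endfacet
  facet normal 0.0000 1.0000 0.0000
    outer loop
      vertex 27.0 8.0 0.0
      vertex 10.0 8.0 13.0
      vertex 27.0 8.0 13.0
    endloop
  endfacet
  facet normal 1.0000 0.0000 0.0000
    outer loop
      vertex 10.0 8.0 0.0
      vertex 10.0 22.0 0.0
      vertex 10.0 22.0 13.0
    endloop
  endfacet
  facet normal 1.0000 0.0000 0.0000
    outer loop
      vertex 10.0 8.0 0.0
      vertex 10.0 22.0 13.0
      vertex 10.0 8.0 13.0
    endloop
  endfacet
  facet normal 0.0000 1.0000 0.0000
    outer loop
      vertex 10.0 22.0 0.0
      vertex 0.0 22.0 0.0
      vertex 0.0 22.0 13.0
    endloop
  endfacet
  facet normal 0.0000 1.0000 0.0000
    outer loop
      vertex 10.0 22.0 0.0
      vertex 0.0 22.0 13.0
      vertex 10.0 22.0 13.0
    endloop
  endfacet
  facet normal -1.0000 0.0000 0.0000
    outer loop
      vertex 0.0 22.0 0.0
      vertex 0.0 0.0 0.0
      vertex 0.0 0.0 13.0
    endloop
  endfacet
  facet normal -1.0000 0.0000 0.0000
    outer loop
      vertex 0.0 22.0 0.0
      vertex 0.0 0.0 13.0
      vertex 0.0 22.0 13.0
    endloop
  endfacet
endsolid part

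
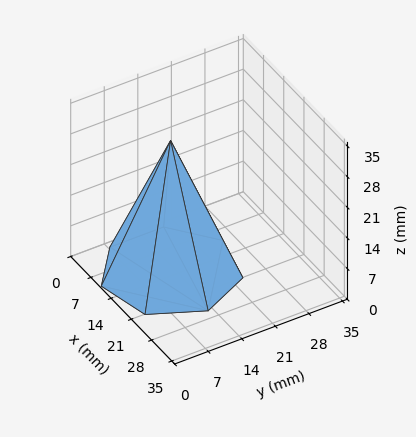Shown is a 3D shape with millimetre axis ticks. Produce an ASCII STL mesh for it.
Reading the render: the shape is a regular 7-sided pyramid, base circumscribed radius ≈ 13 mm, apex at z ≈ 30 mm (dimensions read to the nearest mm from the axis ticks). For the STL, each face is triangulated and given an outward normal.

solid part
  facet normal 0.0000 0.0000 -1.0000
    outer loop
      vertex 10.1 25.7 0.0
      vertex 21.1 23.2 0.0
      vertex 26.0 13.0 0.0
    endloop
  endfacet
  facet normal 0.0000 0.0000 -1.0000
    outer loop
      vertex 1.3 18.6 0.0
      vertex 10.1 25.7 0.0
      vertex 26.0 13.0 0.0
    endloop
  endfacet
  facet normal 0.0000 0.0000 -1.0000
    outer loop
      vertex 1.3 7.4 0.0
      vertex 1.3 18.6 0.0
      vertex 26.0 13.0 0.0
    endloop
  endfacet
  facet normal 0.0000 0.0000 -1.0000
    outer loop
      vertex 10.1 0.3 0.0
      vertex 1.3 7.4 0.0
      vertex 26.0 13.0 0.0
    endloop
  endfacet
  facet normal 0.0000 0.0000 -1.0000
    outer loop
      vertex 21.1 2.8 0.0
      vertex 10.1 0.3 0.0
      vertex 26.0 13.0 0.0
    endloop
  endfacet
  facet normal 0.8396 0.4033 0.3638
    outer loop
      vertex 26.0 13.0 0.0
      vertex 21.1 23.2 0.0
      vertex 13.0 13.0 30.0
    endloop
  endfacet
  facet normal 0.2064 0.9081 0.3645
    outer loop
      vertex 21.1 23.2 0.0
      vertex 10.1 25.7 0.0
      vertex 13.0 13.0 30.0
    endloop
  endfacet
  facet normal -0.5850 0.7250 0.3635
    outer loop
      vertex 10.1 25.7 0.0
      vertex 1.3 18.6 0.0
      vertex 13.0 13.0 30.0
    endloop
  endfacet
  facet normal -0.9317 0.0000 0.3633
    outer loop
      vertex 1.3 18.6 0.0
      vertex 1.3 7.4 0.0
      vertex 13.0 13.0 30.0
    endloop
  endfacet
  facet normal -0.5850 -0.7250 0.3635
    outer loop
      vertex 1.3 7.4 0.0
      vertex 10.1 0.3 0.0
      vertex 13.0 13.0 30.0
    endloop
  endfacet
  facet normal 0.2064 -0.9081 0.3645
    outer loop
      vertex 10.1 0.3 0.0
      vertex 21.1 2.8 0.0
      vertex 13.0 13.0 30.0
    endloop
  endfacet
  facet normal 0.8396 -0.4033 0.3638
    outer loop
      vertex 21.1 2.8 0.0
      vertex 26.0 13.0 0.0
      vertex 13.0 13.0 30.0
    endloop
  endfacet
endsolid part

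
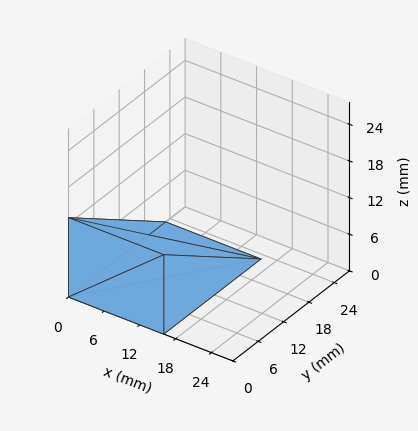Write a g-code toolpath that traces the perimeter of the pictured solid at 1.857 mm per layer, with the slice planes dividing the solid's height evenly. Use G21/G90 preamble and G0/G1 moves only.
Reading the render: the shape is a wedge (ramp): 16 × 23 mm base, rising to 13 mm along the y=0 edge and sloping linearly to z=0 at y=23 (dimensions read to the nearest mm from the axis ticks). For the g-code, the solid's height is divided into equal slices at the stated Δz and each level perimeter traced with G1 moves after a G0 lift.

; perimeter-only toolpath
G21 ; units = mm
G90 ; absolute positioning
G28 ; home
; layer 1
G0 Z1.857
G0 X0.000 Y0.000
G1 X16.000 Y0.000
G1 X16.000 Y19.714
G1 X0.000 Y19.714
G1 X0.000 Y0.000
; layer 2
G0 Z3.714
G0 X0.000 Y0.000
G1 X16.000 Y0.000
G1 X16.000 Y16.429
G1 X0.000 Y16.429
G1 X0.000 Y0.000
; layer 3
G0 Z5.571
G0 X0.000 Y0.000
G1 X16.000 Y0.000
G1 X16.000 Y13.143
G1 X0.000 Y13.143
G1 X0.000 Y0.000
; layer 4
G0 Z7.429
G0 X0.000 Y0.000
G1 X16.000 Y0.000
G1 X16.000 Y9.857
G1 X0.000 Y9.857
G1 X0.000 Y0.000
; layer 5
G0 Z9.286
G0 X0.000 Y0.000
G1 X16.000 Y0.000
G1 X16.000 Y6.571
G1 X0.000 Y6.571
G1 X0.000 Y0.000
; layer 6
G0 Z11.143
G0 X0.000 Y0.000
G1 X16.000 Y0.000
G1 X16.000 Y3.286
G1 X0.000 Y3.286
G1 X0.000 Y0.000
M2 ; end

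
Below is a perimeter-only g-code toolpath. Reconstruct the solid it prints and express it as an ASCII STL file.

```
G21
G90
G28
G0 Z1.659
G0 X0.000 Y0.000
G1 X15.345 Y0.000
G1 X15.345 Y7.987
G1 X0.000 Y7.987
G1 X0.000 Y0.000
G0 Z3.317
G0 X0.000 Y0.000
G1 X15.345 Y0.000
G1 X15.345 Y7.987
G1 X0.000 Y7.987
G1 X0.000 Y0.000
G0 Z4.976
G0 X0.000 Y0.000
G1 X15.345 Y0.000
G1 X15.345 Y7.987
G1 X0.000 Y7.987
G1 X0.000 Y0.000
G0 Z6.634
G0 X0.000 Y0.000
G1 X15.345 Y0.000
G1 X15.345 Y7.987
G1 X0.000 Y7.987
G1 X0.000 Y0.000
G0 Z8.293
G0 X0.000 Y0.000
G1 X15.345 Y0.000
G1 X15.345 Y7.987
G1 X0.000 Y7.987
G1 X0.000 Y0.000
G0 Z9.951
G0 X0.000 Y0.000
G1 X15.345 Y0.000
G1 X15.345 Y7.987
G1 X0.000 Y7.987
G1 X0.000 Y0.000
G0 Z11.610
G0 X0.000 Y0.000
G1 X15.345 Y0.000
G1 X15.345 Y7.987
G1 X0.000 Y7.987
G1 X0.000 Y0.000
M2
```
solid part
  facet normal 0.0000 0.0000 -1.0000
    outer loop
      vertex 15.345 7.987 0.000
      vertex 15.345 0.000 0.000
      vertex 0.000 0.000 0.000
    endloop
  endfacet
  facet normal 0.0000 0.0000 -1.0000
    outer loop
      vertex 0.000 7.987 0.000
      vertex 15.345 7.987 0.000
      vertex 0.000 0.000 0.000
    endloop
  endfacet
  facet normal 0.0000 0.0000 1.0000
    outer loop
      vertex 0.000 0.000 11.610
      vertex 15.345 0.000 11.610
      vertex 15.345 7.987 11.610
    endloop
  endfacet
  facet normal 0.0000 0.0000 1.0000
    outer loop
      vertex 0.000 0.000 11.610
      vertex 15.345 7.987 11.610
      vertex 0.000 7.987 11.610
    endloop
  endfacet
  facet normal 0.0000 -1.0000 0.0000
    outer loop
      vertex 0.000 0.000 0.000
      vertex 15.345 0.000 0.000
      vertex 15.345 0.000 11.610
    endloop
  endfacet
  facet normal 0.0000 -1.0000 0.0000
    outer loop
      vertex 0.000 0.000 0.000
      vertex 15.345 0.000 11.610
      vertex 0.000 0.000 11.610
    endloop
  endfacet
  facet normal 0.0000 1.0000 0.0000
    outer loop
      vertex 15.345 7.987 11.610
      vertex 15.345 7.987 0.000
      vertex 0.000 7.987 0.000
    endloop
  endfacet
  facet normal 0.0000 1.0000 0.0000
    outer loop
      vertex 0.000 7.987 11.610
      vertex 15.345 7.987 11.610
      vertex 0.000 7.987 0.000
    endloop
  endfacet
  facet normal -1.0000 0.0000 0.0000
    outer loop
      vertex 0.000 7.987 11.610
      vertex 0.000 7.987 0.000
      vertex 0.000 0.000 0.000
    endloop
  endfacet
  facet normal -1.0000 0.0000 0.0000
    outer loop
      vertex 0.000 0.000 11.610
      vertex 0.000 7.987 11.610
      vertex 0.000 0.000 0.000
    endloop
  endfacet
  facet normal 1.0000 0.0000 0.0000
    outer loop
      vertex 15.345 0.000 0.000
      vertex 15.345 7.987 0.000
      vertex 15.345 7.987 11.610
    endloop
  endfacet
  facet normal 1.0000 0.0000 0.0000
    outer loop
      vertex 15.345 0.000 0.000
      vertex 15.345 7.987 11.610
      vertex 15.345 0.000 11.610
    endloop
  endfacet
endsolid part

The G0 Z moves step by Δz≈1.659 mm. Every layer's G1 loop is the same polygon, so the solid is a straight extrusion of it from z=0 to z≈11.6. Closing with flat bottom and top caps and triangulating gives 12 facets — a rectangular box, roughly 15.3 × 7.99 mm footprint and 11.6 mm tall.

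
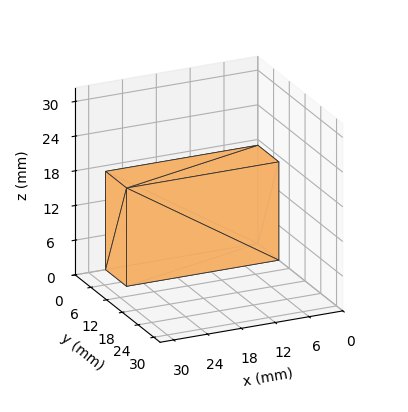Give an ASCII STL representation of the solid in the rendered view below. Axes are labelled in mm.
Reading the render: the shape is a rectangular box, roughly 27 × 8 mm footprint and 17 mm tall (dimensions read to the nearest mm from the axis ticks). For the STL, each face is triangulated and given an outward normal.

solid part
  facet normal 0.0000 0.0000 -1.0000
    outer loop
      vertex 27.000 8.000 0.000
      vertex 27.000 0.000 0.000
      vertex 0.000 0.000 0.000
    endloop
  endfacet
  facet normal 0.0000 0.0000 -1.0000
    outer loop
      vertex 0.000 8.000 0.000
      vertex 27.000 8.000 0.000
      vertex 0.000 0.000 0.000
    endloop
  endfacet
  facet normal 0.0000 0.0000 1.0000
    outer loop
      vertex 0.000 0.000 17.000
      vertex 27.000 0.000 17.000
      vertex 27.000 8.000 17.000
    endloop
  endfacet
  facet normal 0.0000 0.0000 1.0000
    outer loop
      vertex 0.000 0.000 17.000
      vertex 27.000 8.000 17.000
      vertex 0.000 8.000 17.000
    endloop
  endfacet
  facet normal 0.0000 -1.0000 0.0000
    outer loop
      vertex 0.000 0.000 0.000
      vertex 27.000 0.000 0.000
      vertex 27.000 0.000 17.000
    endloop
  endfacet
  facet normal 0.0000 -1.0000 0.0000
    outer loop
      vertex 0.000 0.000 0.000
      vertex 27.000 0.000 17.000
      vertex 0.000 0.000 17.000
    endloop
  endfacet
  facet normal 0.0000 1.0000 0.0000
    outer loop
      vertex 27.000 8.000 17.000
      vertex 27.000 8.000 0.000
      vertex 0.000 8.000 0.000
    endloop
  endfacet
  facet normal 0.0000 1.0000 0.0000
    outer loop
      vertex 0.000 8.000 17.000
      vertex 27.000 8.000 17.000
      vertex 0.000 8.000 0.000
    endloop
  endfacet
  facet normal -1.0000 0.0000 0.0000
    outer loop
      vertex 0.000 8.000 17.000
      vertex 0.000 8.000 0.000
      vertex 0.000 0.000 0.000
    endloop
  endfacet
  facet normal -1.0000 0.0000 0.0000
    outer loop
      vertex 0.000 0.000 17.000
      vertex 0.000 8.000 17.000
      vertex 0.000 0.000 0.000
    endloop
  endfacet
  facet normal 1.0000 0.0000 0.0000
    outer loop
      vertex 27.000 0.000 0.000
      vertex 27.000 8.000 0.000
      vertex 27.000 8.000 17.000
    endloop
  endfacet
  facet normal 1.0000 0.0000 0.0000
    outer loop
      vertex 27.000 0.000 0.000
      vertex 27.000 8.000 17.000
      vertex 27.000 0.000 17.000
    endloop
  endfacet
endsolid part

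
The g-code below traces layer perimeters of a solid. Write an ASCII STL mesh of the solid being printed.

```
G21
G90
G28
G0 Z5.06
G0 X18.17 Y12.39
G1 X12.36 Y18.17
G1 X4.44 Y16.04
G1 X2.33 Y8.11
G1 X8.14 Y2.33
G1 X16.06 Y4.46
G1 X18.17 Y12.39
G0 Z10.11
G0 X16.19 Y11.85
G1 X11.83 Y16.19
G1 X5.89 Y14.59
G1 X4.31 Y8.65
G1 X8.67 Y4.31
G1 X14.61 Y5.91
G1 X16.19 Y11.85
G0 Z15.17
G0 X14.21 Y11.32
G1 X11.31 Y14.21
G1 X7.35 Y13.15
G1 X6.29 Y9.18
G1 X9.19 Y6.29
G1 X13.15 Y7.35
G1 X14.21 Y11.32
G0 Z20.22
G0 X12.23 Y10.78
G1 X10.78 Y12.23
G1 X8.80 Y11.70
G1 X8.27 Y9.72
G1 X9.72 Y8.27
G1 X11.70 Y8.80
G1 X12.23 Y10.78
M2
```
solid part
  facet normal 0.0000 0.0000 -1.0000
    outer loop
      vertex 2.99 17.49 0.00
      vertex 12.89 20.15 0.00
      vertex 20.15 12.92 0.00
    endloop
  endfacet
  facet normal 0.0000 0.0000 -1.0000
    outer loop
      vertex 0.35 7.58 0.00
      vertex 2.99 17.49 0.00
      vertex 20.15 12.92 0.00
    endloop
  endfacet
  facet normal 0.0000 0.0000 -1.0000
    outer loop
      vertex 7.61 0.35 0.00
      vertex 0.35 7.58 0.00
      vertex 20.15 12.92 0.00
    endloop
  endfacet
  facet normal 0.0000 0.0000 -1.0000
    outer loop
      vertex 17.51 3.01 0.00
      vertex 7.61 0.35 0.00
      vertex 20.15 12.92 0.00
    endloop
  endfacet
  facet normal 0.6658 0.6685 0.3313
    outer loop
      vertex 20.15 12.92 0.00
      vertex 12.89 20.15 0.00
      vertex 10.25 10.25 25.28
    endloop
  endfacet
  facet normal -0.2448 0.9112 0.3313
    outer loop
      vertex 12.89 20.15 0.00
      vertex 2.99 17.49 0.00
      vertex 10.25 10.25 25.28
    endloop
  endfacet
  facet normal -0.9117 0.2429 0.3314
    outer loop
      vertex 2.99 17.49 0.00
      vertex 0.35 7.58 0.00
      vertex 10.25 10.25 25.28
    endloop
  endfacet
  facet normal -0.6658 -0.6685 0.3313
    outer loop
      vertex 0.35 7.58 0.00
      vertex 7.61 0.35 0.00
      vertex 10.25 10.25 25.28
    endloop
  endfacet
  facet normal 0.2448 -0.9112 0.3313
    outer loop
      vertex 7.61 0.35 0.00
      vertex 17.51 3.01 0.00
      vertex 10.25 10.25 25.28
    endloop
  endfacet
  facet normal 0.9117 -0.2429 0.3314
    outer loop
      vertex 17.51 3.01 0.00
      vertex 20.15 12.92 0.00
      vertex 10.25 10.25 25.28
    endloop
  endfacet
endsolid part

The G0 Z moves step by Δz≈5.06 mm. The G1 loops shrink linearly with z, so the solid tapers from its base footprint up to z≈25.3. Closing with a flat bottom cap and the tapered top and triangulating gives 10 facets — a regular 6-sided pyramid, base circumscribed radius ≈ 10.2 mm, apex at z ≈ 25.3 mm.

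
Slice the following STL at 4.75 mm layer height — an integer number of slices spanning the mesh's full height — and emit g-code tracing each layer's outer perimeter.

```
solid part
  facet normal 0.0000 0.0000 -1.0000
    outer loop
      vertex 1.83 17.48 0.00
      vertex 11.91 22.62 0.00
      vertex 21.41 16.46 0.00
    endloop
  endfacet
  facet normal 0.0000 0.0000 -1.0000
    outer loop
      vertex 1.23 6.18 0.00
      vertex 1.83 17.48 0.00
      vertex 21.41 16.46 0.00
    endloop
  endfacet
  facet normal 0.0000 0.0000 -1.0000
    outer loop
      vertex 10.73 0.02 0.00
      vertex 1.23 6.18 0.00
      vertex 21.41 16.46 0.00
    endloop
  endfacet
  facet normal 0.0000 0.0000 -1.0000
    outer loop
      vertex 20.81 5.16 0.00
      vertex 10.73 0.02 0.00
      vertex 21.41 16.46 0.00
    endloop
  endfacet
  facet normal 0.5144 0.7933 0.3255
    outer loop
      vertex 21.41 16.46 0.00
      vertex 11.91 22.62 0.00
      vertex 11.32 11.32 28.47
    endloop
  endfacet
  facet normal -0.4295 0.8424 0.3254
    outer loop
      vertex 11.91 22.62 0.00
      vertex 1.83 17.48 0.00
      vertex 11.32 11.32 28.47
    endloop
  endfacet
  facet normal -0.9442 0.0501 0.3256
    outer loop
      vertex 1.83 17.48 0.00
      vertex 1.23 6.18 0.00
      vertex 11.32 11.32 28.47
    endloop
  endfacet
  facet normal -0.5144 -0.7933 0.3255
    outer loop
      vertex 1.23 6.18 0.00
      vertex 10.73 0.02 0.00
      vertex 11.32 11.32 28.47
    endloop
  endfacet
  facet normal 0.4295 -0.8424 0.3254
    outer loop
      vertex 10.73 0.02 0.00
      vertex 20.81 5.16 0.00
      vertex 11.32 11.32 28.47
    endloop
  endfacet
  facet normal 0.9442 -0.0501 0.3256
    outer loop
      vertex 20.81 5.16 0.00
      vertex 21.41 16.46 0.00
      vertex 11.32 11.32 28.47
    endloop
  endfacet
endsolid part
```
; perimeter-only toolpath
G21 ; units = mm
G90 ; absolute positioning
G28 ; home
; layer 1
G0 Z4.75
G0 X19.73 Y15.60
G1 X11.81 Y20.74
G1 X3.41 Y16.45
G1 X2.91 Y7.04
G1 X10.83 Y1.90
G1 X19.23 Y6.19
G1 X19.73 Y15.60
; layer 2
G0 Z9.49
G0 X18.05 Y14.75
G1 X11.71 Y18.85
G1 X4.99 Y15.43
G1 X4.59 Y7.89
G1 X10.93 Y3.79
G1 X17.65 Y7.21
G1 X18.05 Y14.75
; layer 3
G0 Z14.23
G0 X16.37 Y13.89
G1 X11.62 Y16.97
G1 X6.58 Y14.40
G1 X6.28 Y8.75
G1 X11.03 Y5.67
G1 X16.06 Y8.24
G1 X16.37 Y13.89
; layer 4
G0 Z18.98
G0 X14.68 Y13.03
G1 X11.52 Y15.09
G1 X8.16 Y13.37
G1 X7.96 Y9.61
G1 X11.12 Y7.55
G1 X14.48 Y9.27
G1 X14.68 Y13.03
; layer 5
G0 Z23.73
G0 X13.00 Y12.18
G1 X11.42 Y13.20
G1 X9.74 Y12.35
G1 X9.64 Y10.46
G1 X11.22 Y9.44
G1 X12.90 Y10.29
G1 X13.00 Y12.18
M2 ; end

The solid is a regular 6-sided pyramid, base circumscribed radius ≈ 11.3 mm, apex at z ≈ 28.5 mm. Slicing at Δz = 4.75 mm — 6 equal slices spanning the solid's height, so layer i sits at z = i·h/6 — gives 5 non-empty perimeters. Each is a 6-segment closed polygon; G0 lifts to the layer z and rapids to the start vertex, then G1 traces the edges. The cross-section shrinks linearly with z (the slice at the apex is degenerate and omitted).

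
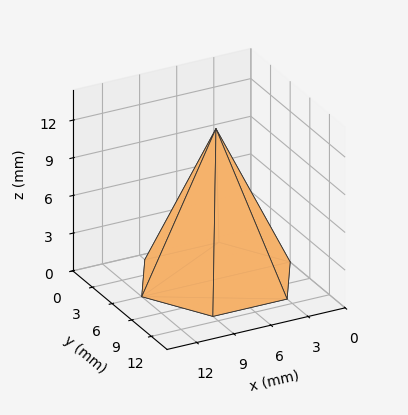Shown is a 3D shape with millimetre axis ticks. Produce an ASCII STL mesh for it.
Reading the render: the shape is a regular 6-sided pyramid, base circumscribed radius ≈ 6 mm, apex at z ≈ 12 mm (dimensions read to the nearest mm from the axis ticks). For the STL, each face is triangulated and given an outward normal.

solid part
  facet normal 0.0000 0.0000 -1.0000
    outer loop
      vertex 3.0 11.2 0.0
      vertex 9.0 11.2 0.0
      vertex 12.0 6.0 0.0
    endloop
  endfacet
  facet normal 0.0000 0.0000 -1.0000
    outer loop
      vertex 0.0 6.0 0.0
      vertex 3.0 11.2 0.0
      vertex 12.0 6.0 0.0
    endloop
  endfacet
  facet normal 0.0000 0.0000 -1.0000
    outer loop
      vertex 3.0 0.8 0.0
      vertex 0.0 6.0 0.0
      vertex 12.0 6.0 0.0
    endloop
  endfacet
  facet normal 0.0000 0.0000 -1.0000
    outer loop
      vertex 9.0 0.8 0.0
      vertex 3.0 0.8 0.0
      vertex 12.0 6.0 0.0
    endloop
  endfacet
  facet normal 0.7948 0.4586 0.3974
    outer loop
      vertex 12.0 6.0 0.0
      vertex 9.0 11.2 0.0
      vertex 6.0 6.0 12.0
    endloop
  endfacet
  facet normal 0.0000 0.9176 0.3976
    outer loop
      vertex 9.0 11.2 0.0
      vertex 3.0 11.2 0.0
      vertex 6.0 6.0 12.0
    endloop
  endfacet
  facet normal -0.7948 0.4586 0.3974
    outer loop
      vertex 3.0 11.2 0.0
      vertex 0.0 6.0 0.0
      vertex 6.0 6.0 12.0
    endloop
  endfacet
  facet normal -0.7948 -0.4586 0.3974
    outer loop
      vertex 0.0 6.0 0.0
      vertex 3.0 0.8 0.0
      vertex 6.0 6.0 12.0
    endloop
  endfacet
  facet normal 0.0000 -0.9176 0.3976
    outer loop
      vertex 3.0 0.8 0.0
      vertex 9.0 0.8 0.0
      vertex 6.0 6.0 12.0
    endloop
  endfacet
  facet normal 0.7948 -0.4586 0.3974
    outer loop
      vertex 9.0 0.8 0.0
      vertex 12.0 6.0 0.0
      vertex 6.0 6.0 12.0
    endloop
  endfacet
endsolid part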